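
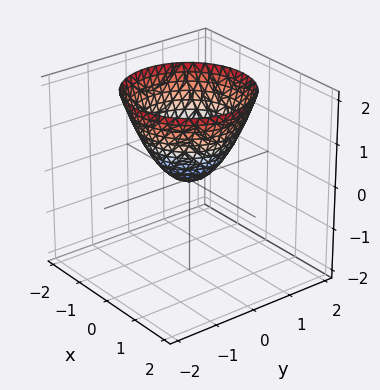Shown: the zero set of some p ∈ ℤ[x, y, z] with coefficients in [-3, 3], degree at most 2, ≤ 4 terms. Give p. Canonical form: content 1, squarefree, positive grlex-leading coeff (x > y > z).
(a) The degree is 2 — a paraboloid; a quadric.
(b) Symmetries: rotational symmetry about the z-axis ⇒ p depends on x, y only through x² + y².
(c) Checking where it meets the axes: it meets the x-axis at x = 0 (among the integer gridlines); it crosses the y-axis at the gridline y = 0.
(d) Matching integer coefficients to the picture gives p.

x^2 + y^2 - z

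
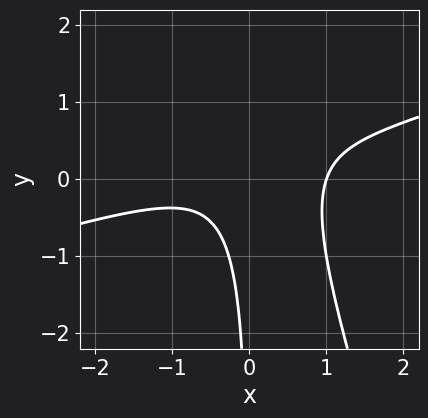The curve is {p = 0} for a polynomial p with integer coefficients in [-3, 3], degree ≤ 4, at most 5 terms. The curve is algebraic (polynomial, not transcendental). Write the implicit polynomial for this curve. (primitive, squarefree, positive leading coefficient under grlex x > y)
x^3 - 3*x^2*y - x*y^2 + 2*x*y - 1

First, deg p = 3.
Next, checking where it meets the axes: the curve avoids every integer y-axis point in the box; it crosses the x-axis at the gridline x = 1.
Finally, the integer polynomial consistent with all of this is the stated p.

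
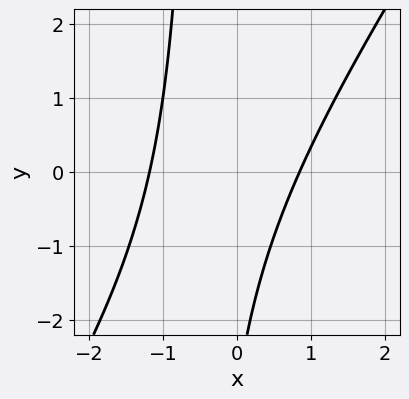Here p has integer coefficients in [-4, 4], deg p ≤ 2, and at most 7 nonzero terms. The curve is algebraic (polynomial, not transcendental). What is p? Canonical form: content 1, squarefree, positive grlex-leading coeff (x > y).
deg p = 2. The shape is more complex than any degree-1 curve.
From the axis intercepts and sections: it misses every integer gridline on the y-axis.
Assembling these constraints gives the stated polynomial.

3*x^2 - 2*x*y + x - y - 3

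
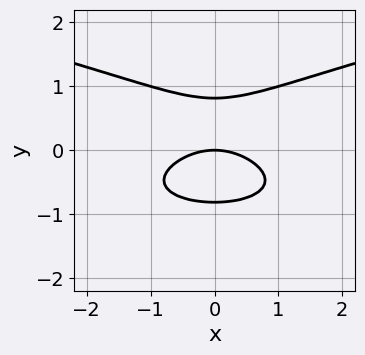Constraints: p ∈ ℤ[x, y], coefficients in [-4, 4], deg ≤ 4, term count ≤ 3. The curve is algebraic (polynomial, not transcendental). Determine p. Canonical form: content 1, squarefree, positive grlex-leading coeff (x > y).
3*y^3 - x^2 - 2*y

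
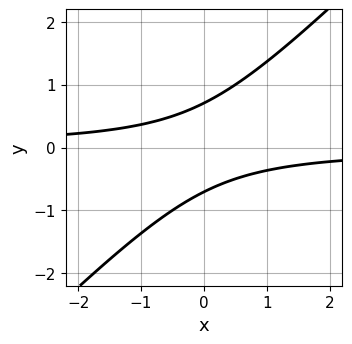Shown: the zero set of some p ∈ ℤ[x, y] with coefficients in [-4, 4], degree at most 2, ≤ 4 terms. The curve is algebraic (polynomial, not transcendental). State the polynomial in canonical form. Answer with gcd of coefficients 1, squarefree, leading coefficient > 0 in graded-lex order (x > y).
2*x*y - 2*y^2 + 1

First, the degree is 2 — a generic line meets the curve in up to 2 points.
Then, from the axis intercepts and sections: it misses every integer gridline on the x-axis.
Finally, these observations pin down the coefficients.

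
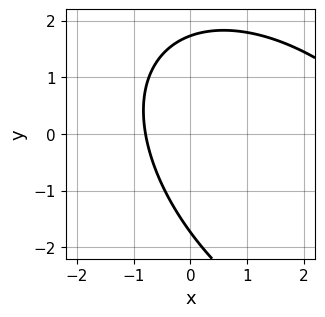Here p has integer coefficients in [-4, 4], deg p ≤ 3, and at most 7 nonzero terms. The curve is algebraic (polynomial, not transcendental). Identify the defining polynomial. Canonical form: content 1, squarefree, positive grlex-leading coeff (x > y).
(a) Degree: the shape is more complex than any degree-1 curve, so deg p = 2.
(b) Putting this together gives p.

x^2 + x*y + y^2 - 3*x - 3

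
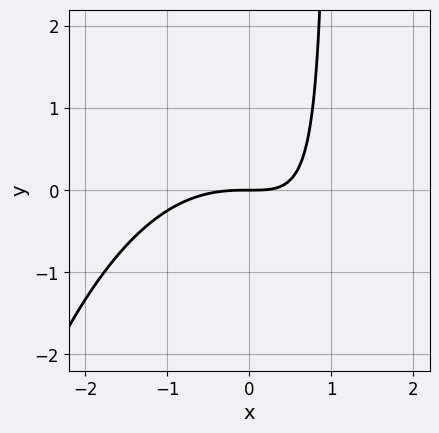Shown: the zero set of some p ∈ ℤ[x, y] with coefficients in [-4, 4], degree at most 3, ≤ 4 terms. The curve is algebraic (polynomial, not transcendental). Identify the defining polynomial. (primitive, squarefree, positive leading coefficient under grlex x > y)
deg p = 3. A generic line meets the curve in up to 3 points.
From the visible intercepts: one y-axis crossing is at y = 0; it crosses the x-axis at the gridline x = 0.
These observations pin down the coefficients.

x^3 + 2*x*y - 2*y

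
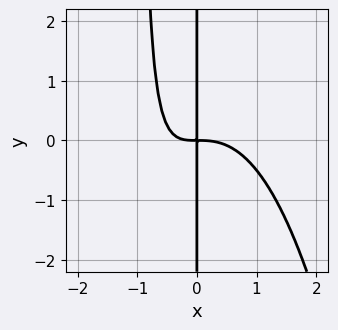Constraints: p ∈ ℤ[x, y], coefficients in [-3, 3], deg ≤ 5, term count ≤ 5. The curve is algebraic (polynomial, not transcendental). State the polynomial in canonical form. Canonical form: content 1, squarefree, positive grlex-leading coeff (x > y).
1. Degree: a generic line meets the curve in up to 4 points, so deg p = 4.
2. From the visible intercepts: the visible y-axis segment lies entirely on the curve.
3. Solving for integer coefficients yields p as stated.

x^4 + x^2*y + x*y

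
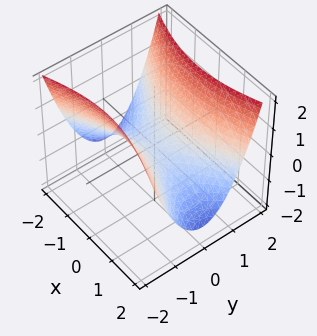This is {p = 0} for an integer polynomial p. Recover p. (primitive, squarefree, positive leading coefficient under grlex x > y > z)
1. deg p = 2. A saddle surface; a quadric.
2. Symmetries: mirror symmetry x ↦ −x ⇒ only even powers of x; mirror symmetry y ↦ −y ⇒ only even powers of y.
3. Against the integer gridlines: one y-axis crossing is at y = 0; one z-axis crossing is at z = 0; it crosses the x-axis at the gridline x = 0.
4. Solving for integer coefficients yields p as stated.

x^2 - 3*y^2 + 3*z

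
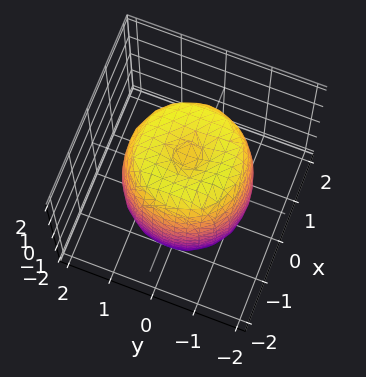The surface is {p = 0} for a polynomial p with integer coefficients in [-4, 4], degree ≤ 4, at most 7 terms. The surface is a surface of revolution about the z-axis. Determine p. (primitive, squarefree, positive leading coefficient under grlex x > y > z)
2*x^4 + 4*x^2*y^2 + 2*y^4 - 3*x^2 - 3*y^2 + z^2 - 2

First, deg p = 4.
Next, symmetry: every cross-section ⟂ z is a circle, so x, y appear only via x² + y².
Then, from the axis intercepts and sections: a circular section at z = 1 has radius between 1 and 2.
Finally, fitting integer coefficients to these (and the overall shape) gives p.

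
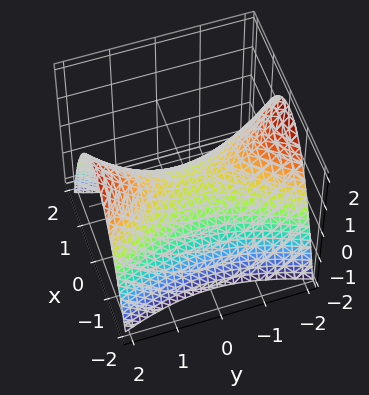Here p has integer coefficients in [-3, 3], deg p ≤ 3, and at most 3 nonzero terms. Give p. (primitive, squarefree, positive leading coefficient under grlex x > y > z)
3*x^2 - y^2 + 3*z

Degree: a hyperbolic paraboloid; a quadric, so deg p = 2.
Symmetries: the y ↦ −y reflection is a symmetry, so y appears only in even powers; mirror symmetry x ↦ −x ⇒ only even powers of x.
From the visible intercepts: it crosses the x-axis at the gridline x = 0; it meets the z-axis at z = 0 (among the integer gridlines); it meets the y-axis at y = 0 (among the integer gridlines).
Together with the visible shape, these determine p as stated.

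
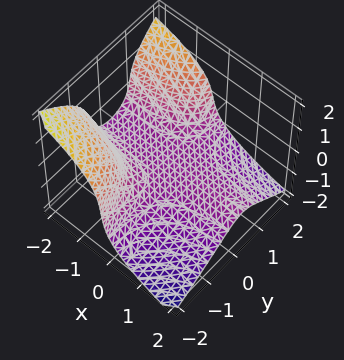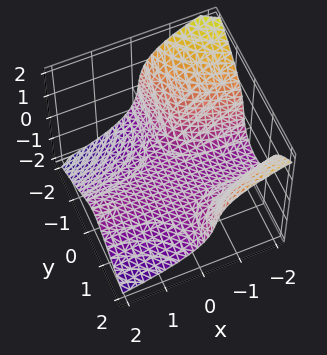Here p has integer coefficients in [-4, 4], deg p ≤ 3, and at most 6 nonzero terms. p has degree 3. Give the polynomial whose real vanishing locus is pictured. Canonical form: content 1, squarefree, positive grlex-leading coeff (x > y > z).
3*x*y^2 + 3*z^3 - 2*x*y + 2*z + 3

Degree: the shape is more complex than any degree-2 surface, so deg p = 3.
Observable constraints: the surface avoids every integer x-axis point in the box; the surface avoids every integer y-axis point in the box.
Fitting integer coefficients to these (and the overall shape) gives p.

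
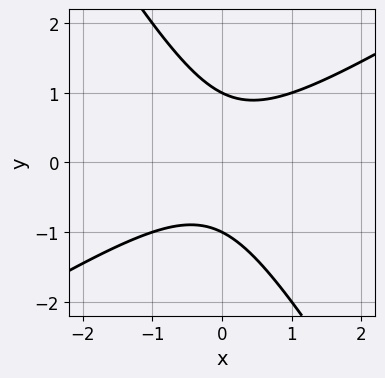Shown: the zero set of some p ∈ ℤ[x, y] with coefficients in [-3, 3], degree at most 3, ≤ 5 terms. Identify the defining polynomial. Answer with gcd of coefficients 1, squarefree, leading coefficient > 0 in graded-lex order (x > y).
First, deg p = 2. No degree-1 curve has this shape.
Then, reading off the gridlines: among the integer gridlines, it crosses the y-axis at y ∈ {-1, 1}; the curve avoids every integer x-axis point in the box.
Finally, these observations pin down the coefficients.

x^2 - x*y - y^2 + 1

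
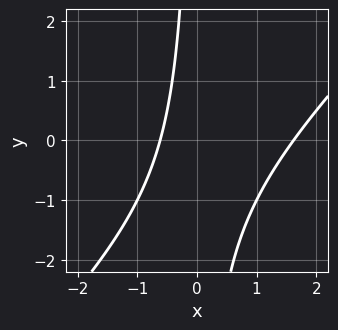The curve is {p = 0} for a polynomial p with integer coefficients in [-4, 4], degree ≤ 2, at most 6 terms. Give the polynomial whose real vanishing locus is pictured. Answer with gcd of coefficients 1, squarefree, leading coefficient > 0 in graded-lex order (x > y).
First, deg p = 2. A generic line meets the curve in up to 2 points.
Next, observable constraints: no y-intercept at any integer in the box.
Finally, the integer polynomial consistent with all of this is the stated p.

x^2 - x*y - x - 1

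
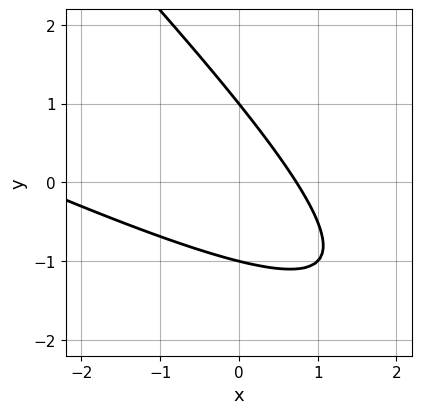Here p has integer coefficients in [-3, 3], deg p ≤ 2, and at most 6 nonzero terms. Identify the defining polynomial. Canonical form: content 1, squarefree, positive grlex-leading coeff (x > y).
(a) The degree is 2 — a generic line meets the curve in up to 2 points.
(b) Observable constraints: the y-axis gridline crossings are at y ∈ {-1, 1}.
(c) Solving for integer coefficients yields p as stated.

x^2 + 3*x*y + 2*y^2 + 2*x - 2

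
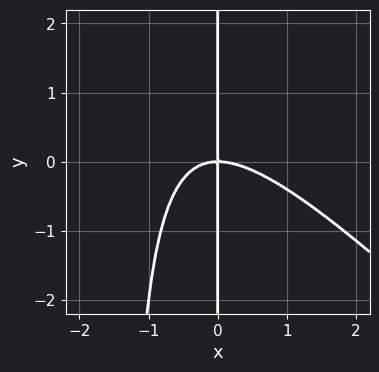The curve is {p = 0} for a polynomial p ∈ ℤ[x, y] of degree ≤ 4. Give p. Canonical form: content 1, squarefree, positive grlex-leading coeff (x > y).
2*x^3 + 2*x^2*y + 3*x*y

First, degree: a generic line meets the curve in up to 3 points, so deg p = 3.
Then, from the axis intercepts and sections: every point of the y-axis in the box is on the curve; one x-axis crossing is at x = 0.
Finally, the integer polynomial consistent with all of this is the stated p.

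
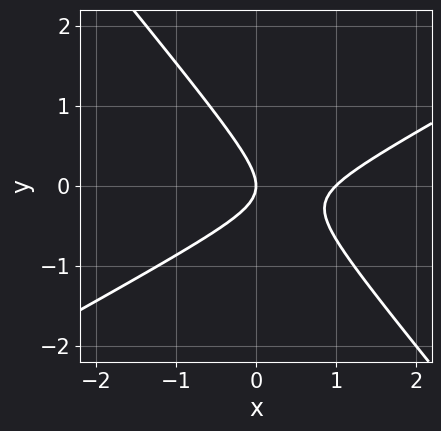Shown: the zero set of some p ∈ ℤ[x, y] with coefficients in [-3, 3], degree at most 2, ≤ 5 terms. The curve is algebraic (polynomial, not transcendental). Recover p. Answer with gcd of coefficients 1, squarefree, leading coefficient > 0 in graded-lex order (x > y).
2*x^2 - 2*x*y - 3*y^2 - 2*x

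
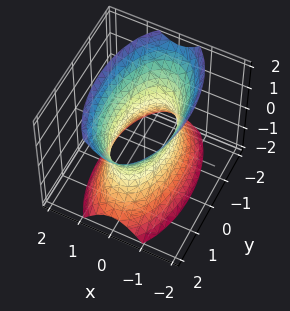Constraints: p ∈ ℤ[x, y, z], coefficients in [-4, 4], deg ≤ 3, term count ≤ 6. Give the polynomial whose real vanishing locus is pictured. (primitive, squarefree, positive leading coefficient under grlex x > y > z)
1. The degree is 2 — one connected sheet with a waist; a quadric.
2. Symmetries: it's symmetric under x → −x, forcing even powers of x; the z ↦ −z reflection is a symmetry, so z appears only in even powers; mirror symmetry y ↦ −y ⇒ only even powers of y.
3. Checking where it meets the axes: no z-intercept at any integer in the box.
4. Putting this together gives p.

3*x^2 + y^2 - z^2 - 2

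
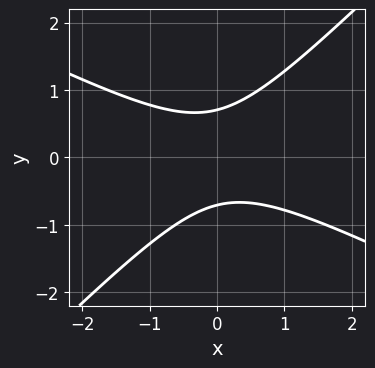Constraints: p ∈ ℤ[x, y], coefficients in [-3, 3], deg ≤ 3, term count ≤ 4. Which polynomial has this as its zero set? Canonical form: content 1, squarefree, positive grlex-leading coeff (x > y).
x^2 + x*y - 2*y^2 + 1

deg p = 2. No degree-1 curve has this shape.
From the visible intercepts: the curve avoids every integer x-axis point in the box.
Assembling these constraints gives the stated polynomial.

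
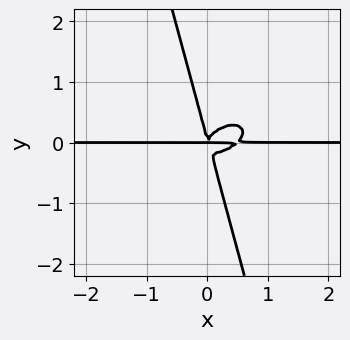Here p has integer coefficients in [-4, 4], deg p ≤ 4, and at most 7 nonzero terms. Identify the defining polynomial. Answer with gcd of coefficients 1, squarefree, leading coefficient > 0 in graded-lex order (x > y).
2*x^3*y - 2*x^2*y^2 + 3*x*y^3 + y^4 - x^2*y

deg p = 4. The shape is more complex than any degree-3 curve.
Against the integer gridlines: the visible x-axis segment lies entirely on the curve.
Matching integer coefficients to the picture gives p.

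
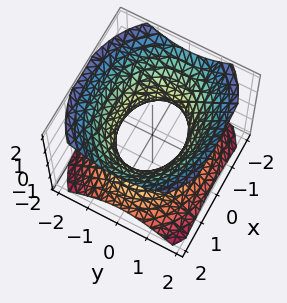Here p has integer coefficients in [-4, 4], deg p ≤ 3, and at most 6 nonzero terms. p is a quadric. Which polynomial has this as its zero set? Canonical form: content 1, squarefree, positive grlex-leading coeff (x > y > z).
2*x^2 + 3*y^2 - 3*z^2 - 3

(a) deg p = 2. An hourglass — one-sheet hyperboloid; a quadric.
(b) Symmetries: it's symmetric under z → −z, forcing even powers of z; it's symmetric under y → −y, forcing even powers of y; it's symmetric under x → −x, forcing even powers of x.
(c) Reading off the gridlines: no z-intercept at any integer in the box; the y-axis gridline crossings are at y ∈ {-1, 1}.
(d) Putting this together gives p.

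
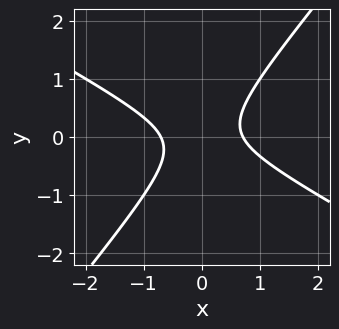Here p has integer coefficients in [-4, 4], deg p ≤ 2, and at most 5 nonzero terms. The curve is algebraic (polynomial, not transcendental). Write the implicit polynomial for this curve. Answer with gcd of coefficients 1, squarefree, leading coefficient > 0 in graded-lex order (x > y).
1. deg p = 2. A generic line meets the curve in up to 2 points.
2. From the axis intercepts and sections: it misses every integer gridline on the y-axis.
3. Assembling these constraints gives the stated polynomial.

2*x^2 + 2*x*y - 3*y^2 - 1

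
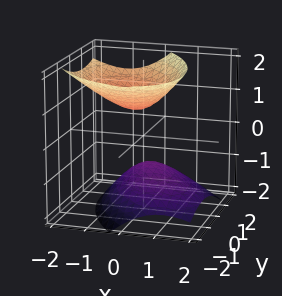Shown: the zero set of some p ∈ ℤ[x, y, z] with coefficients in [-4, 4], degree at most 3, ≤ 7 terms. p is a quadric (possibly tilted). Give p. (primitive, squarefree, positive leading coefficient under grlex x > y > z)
3*x^2 + 2*x*y + 2*x*z + 2*y^2 - 3*z^2 + 2

1. I count 2 distinct pieces. They look like related sheets of one shape, so recover p as a whole.
2. Degree: a generic line meets the surface in up to 2 points, so deg p = 2.
3. From the visible intercepts: the surface avoids every integer y-axis point in the box; it misses every integer gridline on the x-axis.
4. Assembling these constraints gives the stated polynomial.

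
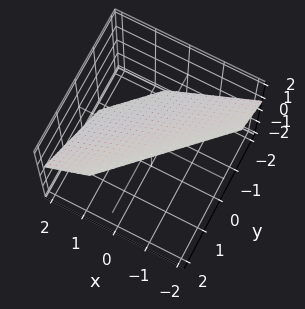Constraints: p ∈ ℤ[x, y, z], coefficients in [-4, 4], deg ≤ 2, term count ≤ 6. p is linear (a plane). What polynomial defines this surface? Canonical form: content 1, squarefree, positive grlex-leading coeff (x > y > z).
3*x - 3*y + 3*z - 2

(a) Degree: every cross-section is a straight line — this is a plane, so deg p = 1.
(b) Matching integer coefficients to the picture gives p.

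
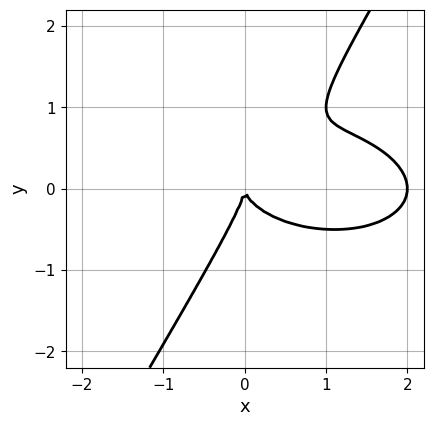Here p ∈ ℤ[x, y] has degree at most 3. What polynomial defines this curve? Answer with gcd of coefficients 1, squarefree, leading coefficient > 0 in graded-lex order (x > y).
x^3 + 3*x*y^2 - 2*y^3 - 2*x^2

(a) The degree is 3 — a generic line meets the curve in up to 3 points.
(b) From the axis intercepts and sections: one y-axis crossing is at y = 0; the x-axis gridline crossings are at x ∈ {0, 2}.
(c) Fitting integer coefficients to these (and the overall shape) gives p.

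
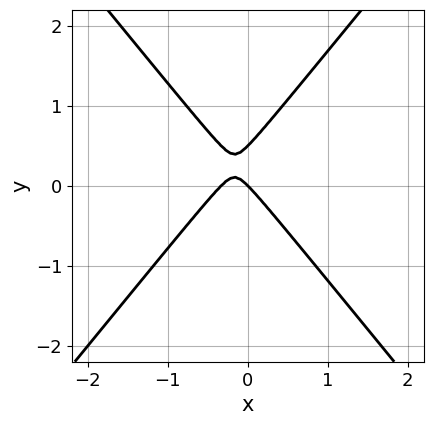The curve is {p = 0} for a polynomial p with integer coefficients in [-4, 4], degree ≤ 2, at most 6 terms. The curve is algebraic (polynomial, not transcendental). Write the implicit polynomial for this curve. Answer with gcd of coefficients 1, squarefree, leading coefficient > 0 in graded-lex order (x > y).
(a) deg p = 2.
(b) Checking where it meets the axes: one y-axis crossing is at y = 0; it crosses the x-axis at the gridline x = 0.
(c) Assembling these constraints gives the stated polynomial.

3*x^2 - 2*y^2 + x + y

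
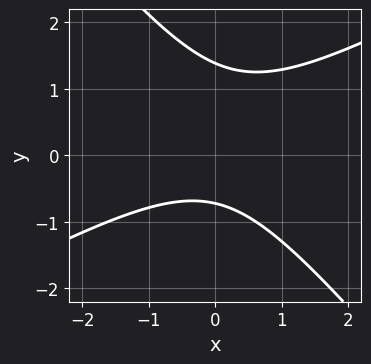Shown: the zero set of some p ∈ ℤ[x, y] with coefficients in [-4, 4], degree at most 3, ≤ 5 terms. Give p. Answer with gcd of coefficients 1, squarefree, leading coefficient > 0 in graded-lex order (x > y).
(a) Degree: no degree-1 curve has this shape, so deg p = 2.
(b) Observable constraints: it misses every integer gridline on the x-axis.
(c) Assembling these constraints gives the stated polynomial.

2*x^2 - 2*x*y - 3*y^2 + 2*y + 3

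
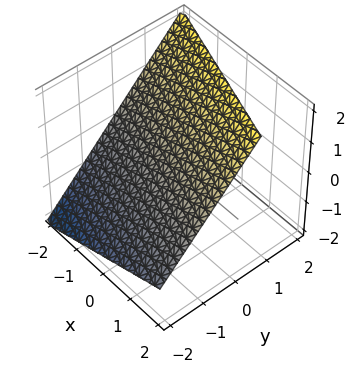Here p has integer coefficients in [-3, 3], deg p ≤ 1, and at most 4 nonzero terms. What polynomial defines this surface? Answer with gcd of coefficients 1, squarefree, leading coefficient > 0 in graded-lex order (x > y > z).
x + 3*y - 3*z + 2

1. Degree: every cross-section is a straight line — this is a plane, so deg p = 1.
2. Observable constraints: one x-axis crossing is at x = -2.
3. Solving for integer coefficients yields p as stated.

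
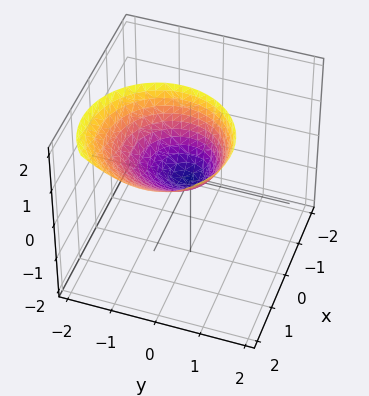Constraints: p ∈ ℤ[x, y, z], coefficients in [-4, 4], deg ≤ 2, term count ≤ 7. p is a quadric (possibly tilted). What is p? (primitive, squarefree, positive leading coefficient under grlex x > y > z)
3*x^2 - 3*x*z + 3*y^2 + y*z - 2*z

1. Degree: the shape is more complex than any degree-1 surface, so deg p = 2.
2. From the visible intercepts: it meets the y-axis at y = 0 (among the integer gridlines); one x-axis crossing is at x = 0.
3. Fitting integer coefficients to these (and the overall shape) gives p.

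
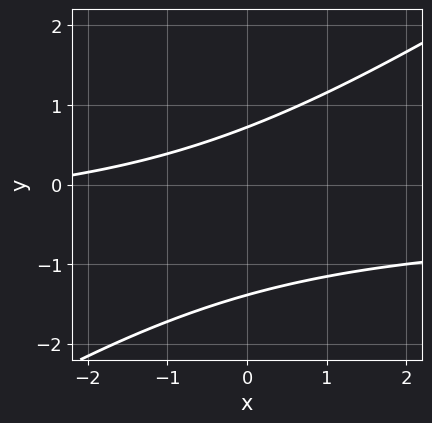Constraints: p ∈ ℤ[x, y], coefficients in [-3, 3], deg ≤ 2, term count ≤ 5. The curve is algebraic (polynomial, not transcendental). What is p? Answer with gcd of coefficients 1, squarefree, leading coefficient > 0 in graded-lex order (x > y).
deg p = 2. A generic line meets the curve in up to 2 points.
Checking where it meets the axes: the curve avoids every integer x-axis point in the box.
Solving for integer coefficients yields p as stated.

2*x*y - 3*y^2 + x - 2*y + 3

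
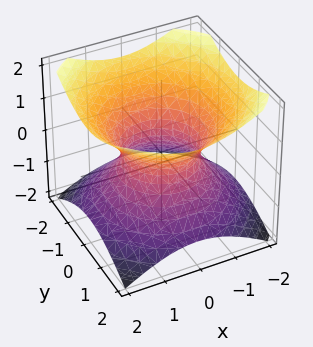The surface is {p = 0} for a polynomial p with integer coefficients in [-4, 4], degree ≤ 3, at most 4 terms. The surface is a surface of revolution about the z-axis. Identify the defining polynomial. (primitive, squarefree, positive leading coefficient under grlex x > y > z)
2*x^2 + 2*y^2 - 3*z^2 - 2

(a) Degree: a generic line meets the surface in up to 2 points, so deg p = 2.
(b) Symmetries: the z-axis is an axis of rotation, so x and y enter only as x² + y².
(c) From the visible intercepts: a circular section at z = -1 has radius between 1 and 2; the x-axis gridline crossings are at x ∈ {-1, 1}; the y-axis gridline crossings are at y ∈ {-1, 1}; it misses every integer gridline on the z-axis.
(d) Together with the visible shape, these determine p as stated.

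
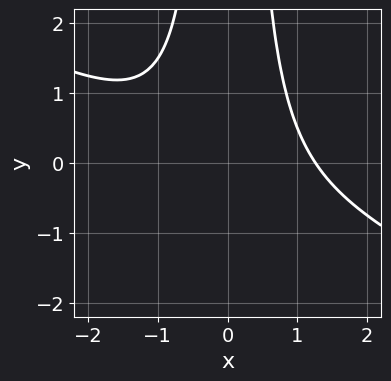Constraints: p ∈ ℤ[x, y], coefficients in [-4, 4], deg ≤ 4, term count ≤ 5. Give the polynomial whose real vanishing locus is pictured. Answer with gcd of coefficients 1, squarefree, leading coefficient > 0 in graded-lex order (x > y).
deg p = 3. The shape is more complex than any degree-2 curve.
Checking where it meets the axes: it misses every integer gridline on the y-axis.
Assembling these constraints gives the stated polynomial.

x^3 + 2*x^2*y - 2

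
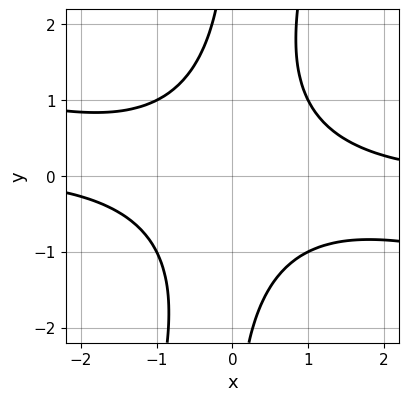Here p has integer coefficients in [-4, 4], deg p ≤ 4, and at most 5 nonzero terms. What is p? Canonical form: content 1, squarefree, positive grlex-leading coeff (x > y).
x^3*y + 3*x^2*y^2 - x*y^3 - 3

The degree is 4 — no degree-3 curve has this shape.
Checking where it meets the axes: the curve avoids every integer x-axis point in the box; the curve avoids every integer y-axis point in the box.
Together with the visible shape, these determine p as stated.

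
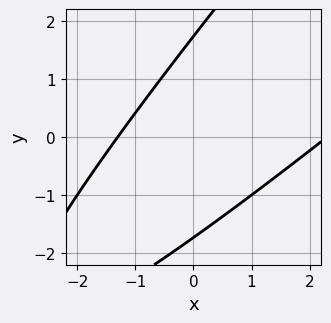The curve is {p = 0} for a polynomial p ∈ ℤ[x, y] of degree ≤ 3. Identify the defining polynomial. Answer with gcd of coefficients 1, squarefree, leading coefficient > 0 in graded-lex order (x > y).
The degree is 2 — a generic line meets the curve in up to 2 points.
The integer polynomial consistent with all of this is the stated p.

x^2 - 2*x*y + y^2 - x - 3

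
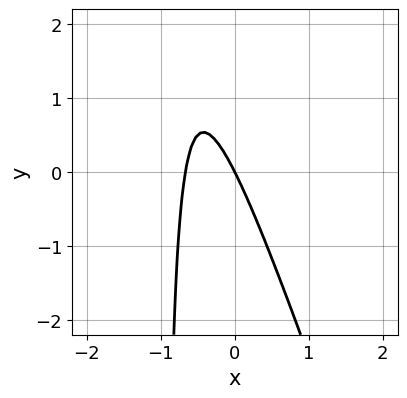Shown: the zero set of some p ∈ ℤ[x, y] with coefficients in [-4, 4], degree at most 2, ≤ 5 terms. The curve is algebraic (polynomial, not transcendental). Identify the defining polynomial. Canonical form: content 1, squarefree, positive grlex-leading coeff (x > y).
3*x^2 + x*y + 2*x + y

(a) deg p = 2. A generic line meets the curve in up to 2 points.
(b) Against the integer gridlines: one y-axis crossing is at y = 0; it meets the x-axis at x = 0 (among the integer gridlines).
(c) Together with the visible shape, these determine p as stated.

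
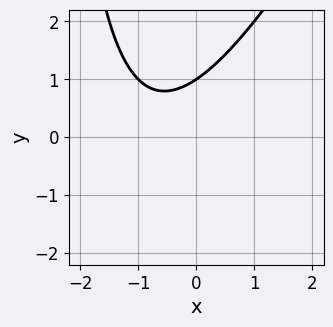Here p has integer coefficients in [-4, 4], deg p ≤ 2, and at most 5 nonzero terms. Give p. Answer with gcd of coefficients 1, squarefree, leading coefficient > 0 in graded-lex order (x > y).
2*x^2 - x*y + 3*x - 3*y + 3

deg p = 2. No degree-1 curve has this shape.
Against the integer gridlines: the curve avoids every integer x-axis point in the box; it meets the y-axis at y = 1 (among the integer gridlines).
Matching integer coefficients to the picture gives p.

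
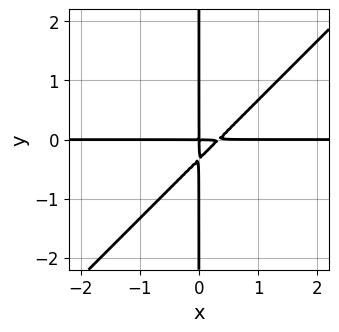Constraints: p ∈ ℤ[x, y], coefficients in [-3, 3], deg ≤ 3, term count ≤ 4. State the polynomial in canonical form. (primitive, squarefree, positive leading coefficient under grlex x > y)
3*x^2*y - 3*x*y^2 - x*y

First, degree: a generic line meets the curve in up to 3 points, so deg p = 3.
Next, against the integer gridlines: every point of the y-axis in the box is on the curve; the visible x-axis segment lies entirely on the curve.
Finally, assembling these constraints gives the stated polynomial.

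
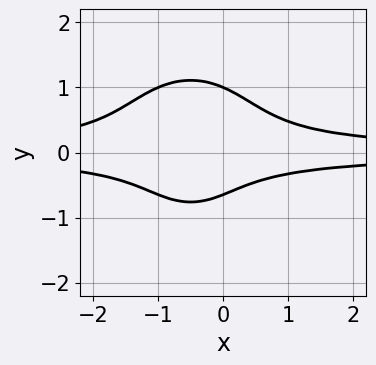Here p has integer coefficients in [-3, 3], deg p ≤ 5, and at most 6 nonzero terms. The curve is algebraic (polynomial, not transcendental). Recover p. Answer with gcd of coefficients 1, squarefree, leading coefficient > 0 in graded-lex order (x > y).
Degree: the shape is more complex than any degree-3 curve, so deg p = 4.
Against the integer gridlines: it crosses the y-axis at the gridline y = 1; the curve avoids every integer x-axis point in the box.
Together with the visible shape, these determine p as stated.

3*x^2*y^2 + 2*y^4 + 3*x*y^2 - y - 1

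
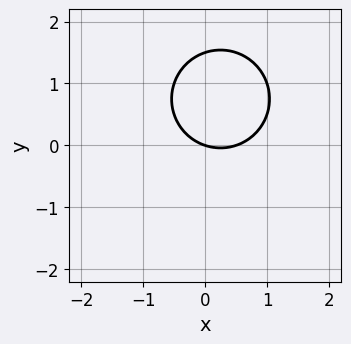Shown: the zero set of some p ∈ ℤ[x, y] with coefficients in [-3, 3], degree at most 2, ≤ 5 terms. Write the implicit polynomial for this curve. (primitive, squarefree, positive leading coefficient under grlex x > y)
(a) deg p = 2.
(b) Against the integer gridlines: one y-axis crossing is at y = 0; it crosses the x-axis at the gridline x = 0.
(c) Solving for integer coefficients yields p as stated.

2*x^2 + 2*y^2 - x - 3*y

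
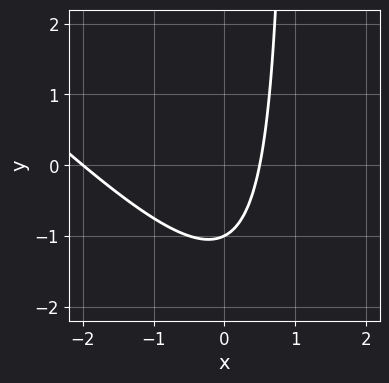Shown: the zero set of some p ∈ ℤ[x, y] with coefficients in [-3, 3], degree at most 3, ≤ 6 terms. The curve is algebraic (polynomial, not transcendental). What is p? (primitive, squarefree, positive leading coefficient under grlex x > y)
2*x^2 + 2*x*y + 3*x - 2*y - 2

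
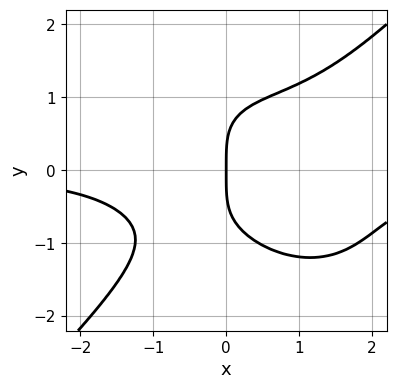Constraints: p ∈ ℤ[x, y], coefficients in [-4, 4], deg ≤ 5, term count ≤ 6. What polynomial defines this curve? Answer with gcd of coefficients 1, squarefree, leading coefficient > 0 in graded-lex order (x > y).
First, degree: the shape is more complex than any degree-3 curve, so deg p = 4.
Then, against the integer gridlines: it meets the y-axis at y = 0 (among the integer gridlines); it crosses the x-axis at the gridline x = 0.
Finally, putting this together gives p.

x^3*y - y^4 - x^2*y + 2*x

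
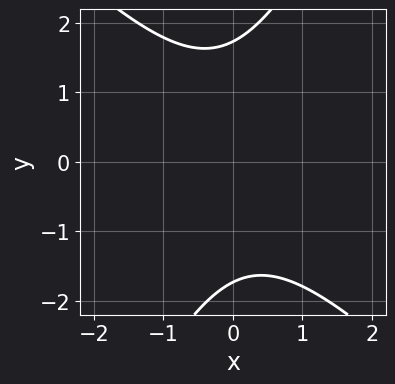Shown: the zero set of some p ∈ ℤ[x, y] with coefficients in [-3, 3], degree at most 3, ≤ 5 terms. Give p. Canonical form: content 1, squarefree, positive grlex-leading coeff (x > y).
2*x^2 + x*y - y^2 + 3

(a) deg p = 2.
(b) Reading off the gridlines: it misses every integer gridline on the x-axis.
(c) Together with the visible shape, these determine p as stated.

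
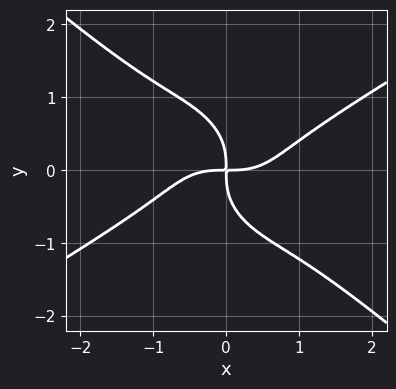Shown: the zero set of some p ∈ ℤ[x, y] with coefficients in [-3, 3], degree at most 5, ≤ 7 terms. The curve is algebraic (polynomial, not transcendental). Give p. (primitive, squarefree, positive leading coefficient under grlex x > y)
1. The degree is 4 — a generic line meets the curve in up to 4 points.
2. Against the integer gridlines: it crosses the y-axis at the gridline y = 0; it meets the x-axis at x = 0 (among the integer gridlines).
3. Solving for integer coefficients yields p as stated.

2*x^4 - 3*x^2*y^2 - 3*x*y^3 - 3*y^4 - 3*x*y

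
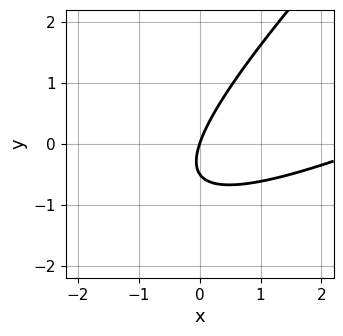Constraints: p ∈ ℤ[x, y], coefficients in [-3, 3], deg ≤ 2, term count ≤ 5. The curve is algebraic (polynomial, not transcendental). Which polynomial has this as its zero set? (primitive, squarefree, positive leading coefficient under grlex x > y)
(a) Degree: a generic line meets the curve in up to 2 points, so deg p = 2.
(b) Reading off the gridlines: it crosses the y-axis at the gridline y = 0; it meets the x-axis at x = 0 (among the integer gridlines).
(c) The integer polynomial consistent with all of this is the stated p.

x^2 - 3*x*y + 2*y^2 - 3*x + y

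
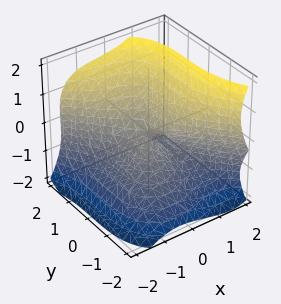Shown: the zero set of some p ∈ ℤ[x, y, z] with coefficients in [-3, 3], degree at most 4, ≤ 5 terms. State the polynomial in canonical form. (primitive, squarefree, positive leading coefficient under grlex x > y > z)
3*x^3 + 2*x^2*z + 2*y^3 - 3*z^3 + 3*x*z

First, degree: no degree-2 surface has this shape, so deg p = 3.
Then, observable constraints: it meets the x-axis at x = 0 (among the integer gridlines); it meets the y-axis at y = 0 (among the integer gridlines).
Finally, solving for integer coefficients yields p as stated.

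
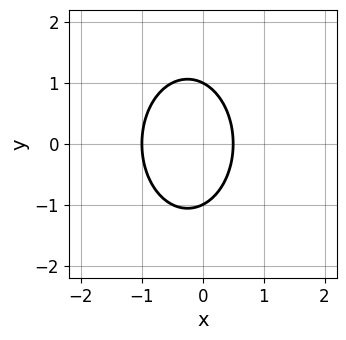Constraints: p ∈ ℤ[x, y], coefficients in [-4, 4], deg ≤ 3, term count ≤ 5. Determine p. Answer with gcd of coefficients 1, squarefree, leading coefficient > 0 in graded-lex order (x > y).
First, deg p = 2. No degree-1 curve has this shape.
Then, symmetries: it's symmetric under y → −y, forcing even powers of y.
Then, from the visible intercepts: one x-axis crossing is at x = -1; among the integer gridlines, it crosses the y-axis at y ∈ {-1, 1}.
Finally, the integer polynomial consistent with all of this is the stated p.

2*x^2 + y^2 + x - 1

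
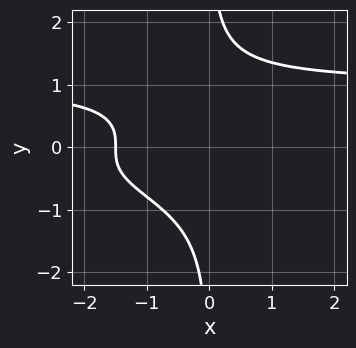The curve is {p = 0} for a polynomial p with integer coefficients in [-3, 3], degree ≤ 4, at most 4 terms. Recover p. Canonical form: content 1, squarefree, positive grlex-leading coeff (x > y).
(a) The degree is 4 — a generic line meets the curve in up to 4 points.
(b) From the axis intercepts and sections: the curve avoids every integer y-axis point in the box.
(c) Solving for integer coefficients yields p as stated.

2*x*y^3 - 2*x - 3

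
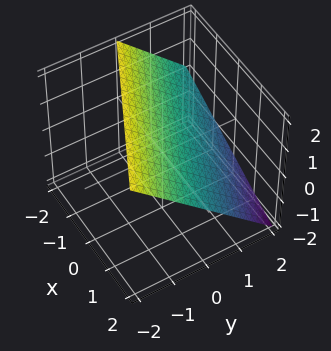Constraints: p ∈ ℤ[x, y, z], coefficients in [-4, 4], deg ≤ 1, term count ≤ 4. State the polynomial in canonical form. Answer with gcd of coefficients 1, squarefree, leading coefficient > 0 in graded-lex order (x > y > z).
(a) Degree: every cross-section is a straight line — this is a plane, so deg p = 1.
(b) Checking where it meets the axes: one y-axis crossing is at y = 1; one x-axis crossing is at x = 2.
(c) Solving for integer coefficients yields p as stated.

x + 2*y + 2*z - 2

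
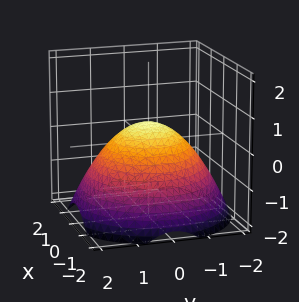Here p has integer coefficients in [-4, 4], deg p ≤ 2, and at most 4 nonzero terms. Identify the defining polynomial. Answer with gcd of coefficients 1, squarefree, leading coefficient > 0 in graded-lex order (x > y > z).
x^2 + y^2 + 2*z - 1

(a) The degree is 2 — the shape is more complex than any degree-1 surface.
(b) Symmetries: every cross-section ⟂ z is a circle, so x, y appear only via x² + y².
(c) From the visible intercepts: a circular section at z = 0 has radius exactly 1; among the integer gridlines, it crosses the x-axis at x ∈ {-1, 1}; among the integer gridlines, it crosses the y-axis at y ∈ {-1, 1}.
(d) Matching integer coefficients to the picture gives p.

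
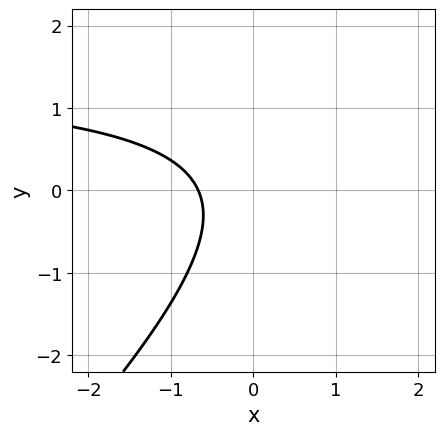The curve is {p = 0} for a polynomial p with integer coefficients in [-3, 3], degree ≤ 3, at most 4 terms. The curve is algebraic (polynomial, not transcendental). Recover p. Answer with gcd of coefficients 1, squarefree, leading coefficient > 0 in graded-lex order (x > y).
deg p = 2. A generic line meets the curve in up to 2 points.
Reading off the gridlines: no y-intercept at any integer in the box.
Assembling these constraints gives the stated polynomial.

2*x*y - 2*y^2 - 3*x - 2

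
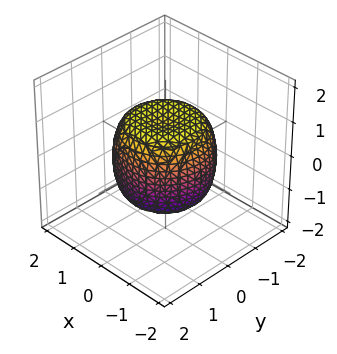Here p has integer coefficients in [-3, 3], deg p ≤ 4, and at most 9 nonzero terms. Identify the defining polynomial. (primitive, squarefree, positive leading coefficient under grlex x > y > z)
First, deg p = 4.
Next, by symmetry, the surface is invariant under rotation about z: p = q(x² + y², z).
Next, from the axis intercepts and sections: the z-axis gridline crossings are at z ∈ {-1, 1}; a circular section at z = 0 has radius between 1 and 2.
Finally, the integer polynomial consistent with all of this is the stated p.

x^4 + 2*x^2*y^2 + y^4 - x^2 - y^2 + z^2 - 1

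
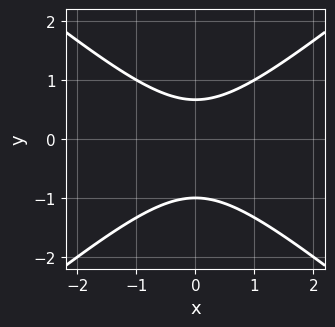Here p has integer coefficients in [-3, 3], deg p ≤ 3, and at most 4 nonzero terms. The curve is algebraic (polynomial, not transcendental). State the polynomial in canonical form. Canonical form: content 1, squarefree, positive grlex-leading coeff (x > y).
2*x^2 - 3*y^2 - y + 2

The degree is 2 — no degree-1 curve has this shape.
Symmetries: mirror symmetry x ↦ −x ⇒ only even powers of x.
Reading off the gridlines: the curve avoids every integer x-axis point in the box; one y-axis crossing is at y = -1.
Solving for integer coefficients yields p as stated.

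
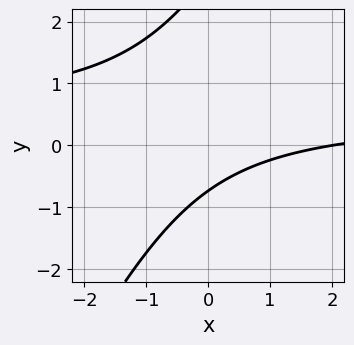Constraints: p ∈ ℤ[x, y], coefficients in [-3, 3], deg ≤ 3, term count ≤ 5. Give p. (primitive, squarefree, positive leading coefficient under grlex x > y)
1. Degree: the shape is more complex than any degree-1 curve, so deg p = 2.
2. From the visible intercepts: it crosses the x-axis at the gridline x = 2.
3. These observations pin down the coefficients.

2*x*y - y^2 - x + 2*y + 2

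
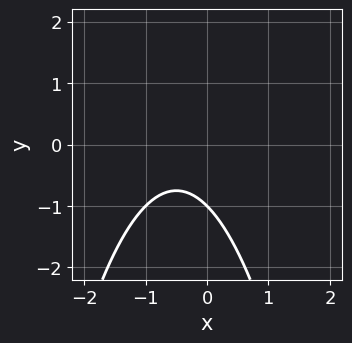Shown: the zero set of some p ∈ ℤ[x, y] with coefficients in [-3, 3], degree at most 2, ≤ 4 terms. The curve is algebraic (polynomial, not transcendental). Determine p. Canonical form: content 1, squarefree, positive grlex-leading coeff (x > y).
Degree: the shape is more complex than any degree-1 curve, so deg p = 2.
Observable constraints: the curve avoids every integer x-axis point in the box; it crosses the y-axis at the gridline y = -1.
Together with the visible shape, these determine p as stated.

x^2 + x + y + 1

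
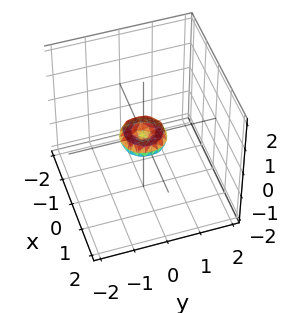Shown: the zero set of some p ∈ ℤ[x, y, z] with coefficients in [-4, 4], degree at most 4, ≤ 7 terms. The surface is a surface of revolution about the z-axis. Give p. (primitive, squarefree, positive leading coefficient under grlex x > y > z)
2*x^4 + 4*x^2*y^2 + 2*y^4 - x^2 - y^2 + 2*z^2

First, degree: no degree-3 surface has this shape, so deg p = 4.
Then, symmetries: rotational symmetry about the z-axis ⇒ p depends on x, y only through x² + y².
Then, against the integer gridlines: it crosses the z-axis at the gridline z = 0; it meets the y-axis at y = 0 (among the integer gridlines); it meets the x-axis at x = 0 (among the integer gridlines); a circular section at z = 0 has radius between 0 and 1.
Finally, matching integer coefficients to the picture gives p.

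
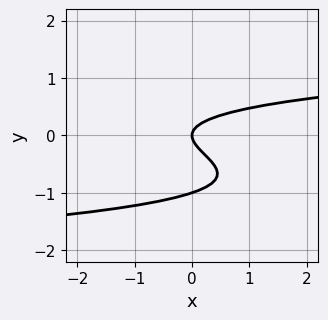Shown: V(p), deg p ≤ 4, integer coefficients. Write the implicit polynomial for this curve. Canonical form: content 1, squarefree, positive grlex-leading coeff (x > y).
First, the degree is 3 — the shape is more complex than any degree-2 curve.
Next, checking where it meets the axes: one x-axis crossing is at x = 0; among the integer gridlines, it crosses the y-axis at y ∈ {-1, 0}.
Finally, fitting integer coefficients to these (and the overall shape) gives p.

3*y^3 + 3*y^2 - x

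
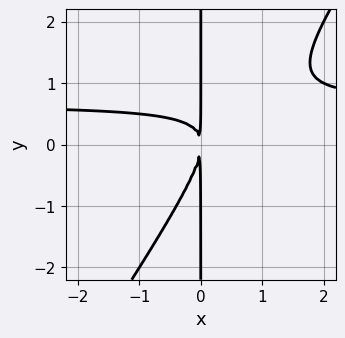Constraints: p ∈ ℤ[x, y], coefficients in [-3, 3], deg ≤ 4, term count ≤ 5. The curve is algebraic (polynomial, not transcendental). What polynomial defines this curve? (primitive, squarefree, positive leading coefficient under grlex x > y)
3*x^2*y - 2*x*y^2 - 2*x^2

Degree: the shape is more complex than any degree-2 curve, so deg p = 3.
Checking where it meets the axes: the visible y-axis segment lies entirely on the curve.
Assembling these constraints gives the stated polynomial.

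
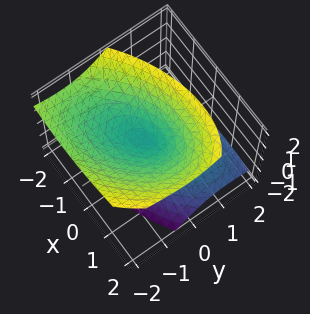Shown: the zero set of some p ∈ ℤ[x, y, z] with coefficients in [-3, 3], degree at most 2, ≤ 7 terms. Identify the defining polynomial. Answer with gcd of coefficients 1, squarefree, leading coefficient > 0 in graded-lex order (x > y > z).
2*x^2 - 2*x*y + 3*y^2 + 3*y*z - 3*z^2

First, I count 2 distinct pieces.
Next, deg p = 2.
Then, reading off the gridlines: it meets the y-axis at y = 0 (among the integer gridlines); it crosses the z-axis at the gridline z = 0; it meets the x-axis at x = 0 (among the integer gridlines).
Finally, together with the visible shape, these determine p as stated.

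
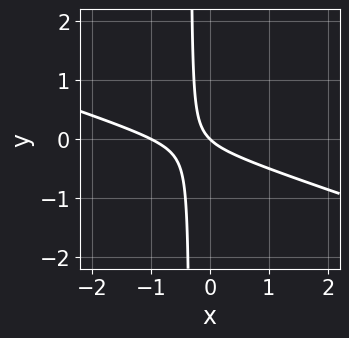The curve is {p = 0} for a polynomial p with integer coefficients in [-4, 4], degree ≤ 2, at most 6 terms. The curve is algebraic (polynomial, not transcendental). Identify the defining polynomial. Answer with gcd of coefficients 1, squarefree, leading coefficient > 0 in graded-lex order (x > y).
x^2 + 3*x*y + x + y

(a) deg p = 2.
(b) Reading off the gridlines: the x-axis gridline crossings are at x ∈ {-1, 0}; it crosses the y-axis at the gridline y = 0.
(c) The integer polynomial consistent with all of this is the stated p.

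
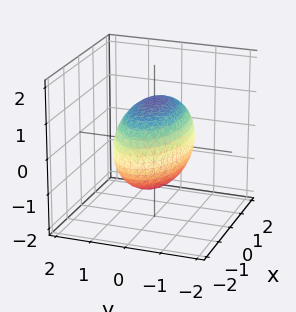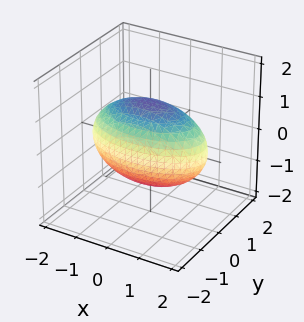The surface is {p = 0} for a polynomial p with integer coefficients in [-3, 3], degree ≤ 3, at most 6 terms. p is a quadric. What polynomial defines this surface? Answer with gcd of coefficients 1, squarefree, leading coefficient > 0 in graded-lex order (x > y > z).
First, the degree is 2 — a closed, bounded, convex surface; a quadric.
Next, symmetries: it's symmetric under x → −x, forcing even powers of x; it's symmetric under y → −y, forcing even powers of y; it's symmetric under z → −z, forcing even powers of z.
Then, against the integer gridlines: the y-axis gridline crossings are at y ∈ {-1, 1}.
Finally, the integer polynomial consistent with all of this is the stated p.

x^2 + 3*y^2 + 2*z^2 - 3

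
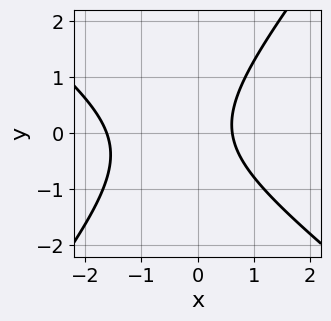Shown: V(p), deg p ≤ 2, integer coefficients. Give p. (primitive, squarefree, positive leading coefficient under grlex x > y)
2*x^2 + x*y - 2*y^2 + 2*x - 2

First, deg p = 2. A generic line meets the curve in up to 2 points.
Next, against the integer gridlines: no y-intercept at any integer in the box.
Finally, fitting integer coefficients to these (and the overall shape) gives p.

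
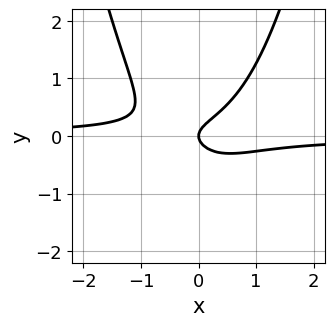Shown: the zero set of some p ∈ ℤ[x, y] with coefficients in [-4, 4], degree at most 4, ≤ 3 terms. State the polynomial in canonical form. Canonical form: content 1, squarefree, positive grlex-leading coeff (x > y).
3*x^2*y - 3*y^2 + x

1. The degree is 3 — no degree-2 curve has this shape.
2. Observable constraints: it meets the y-axis at y = 0 (among the integer gridlines); one x-axis crossing is at x = 0.
3. Solving for integer coefficients yields p as stated.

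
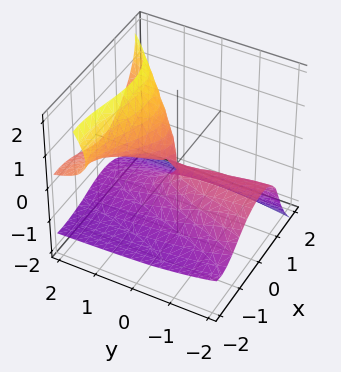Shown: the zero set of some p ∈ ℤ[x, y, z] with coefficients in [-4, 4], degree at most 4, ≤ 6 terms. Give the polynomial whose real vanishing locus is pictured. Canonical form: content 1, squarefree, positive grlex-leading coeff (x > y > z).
1. deg p = 3.
2. Against the integer gridlines: it crosses the z-axis at the gridline z = 0; every point of the y-axis in the box is on the surface.
3. The integer polynomial consistent with all of this is the stated p.

x^3 - 2*y*z^2 + 2*z^3 + 3*x^2 - 3*y*z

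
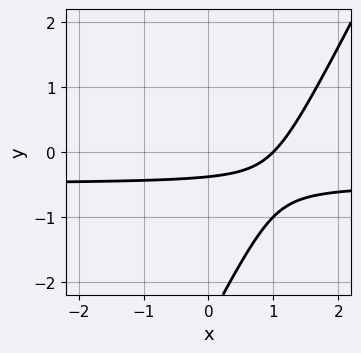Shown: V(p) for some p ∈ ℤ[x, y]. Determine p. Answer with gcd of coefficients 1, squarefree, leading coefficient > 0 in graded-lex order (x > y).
deg p = 2. A generic line meets the curve in up to 2 points.
From the visible intercepts: one x-axis crossing is at x = 1.
Matching integer coefficients to the picture gives p.

2*x*y - y^2 + x - 3*y - 1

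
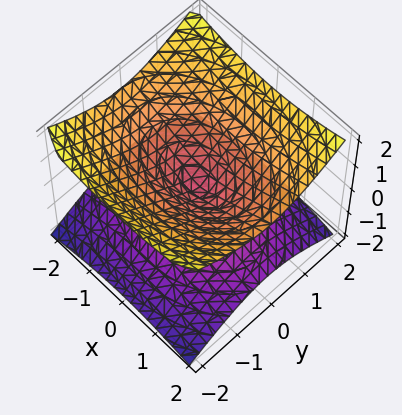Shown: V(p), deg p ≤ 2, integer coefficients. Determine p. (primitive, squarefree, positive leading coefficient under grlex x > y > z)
x^2 + 2*y^2 - 3*z^2

1. deg p = 2. Two nappes meeting at a single point; a quadric.
2. Symmetries: mirror symmetry z ↦ −z ⇒ only even powers of z; mirror symmetry y ↦ −y ⇒ only even powers of y; mirror symmetry x ↦ −x ⇒ only even powers of x.
3. Against the integer gridlines: one y-axis crossing is at y = 0; one x-axis crossing is at x = 0.
4. Solving for integer coefficients yields p as stated.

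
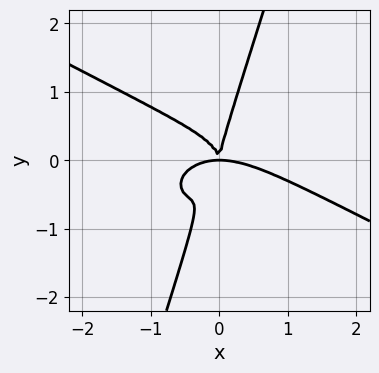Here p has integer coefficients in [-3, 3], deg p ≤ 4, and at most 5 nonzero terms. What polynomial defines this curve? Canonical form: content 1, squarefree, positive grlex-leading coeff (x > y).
1. deg p = 4.
2. Checking where it meets the axes: it meets the y-axis at y = 0 (among the integer gridlines); it crosses the x-axis at the gridline x = 0.
3. Matching integer coefficients to the picture gives p.

x^4 + x^3*y + 3*x*y^3 - y^4 + 2*x^2*y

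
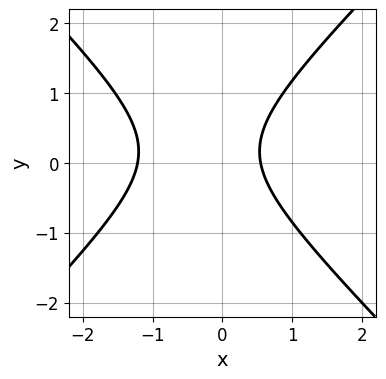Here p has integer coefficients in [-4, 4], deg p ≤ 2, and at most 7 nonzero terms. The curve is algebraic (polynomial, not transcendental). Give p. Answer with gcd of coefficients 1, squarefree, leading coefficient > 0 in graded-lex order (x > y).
1. Degree: no degree-1 curve has this shape, so deg p = 2.
2. From the visible intercepts: it misses every integer gridline on the y-axis.
3. Putting this together gives p.

3*x^2 - 3*y^2 + 2*x + y - 2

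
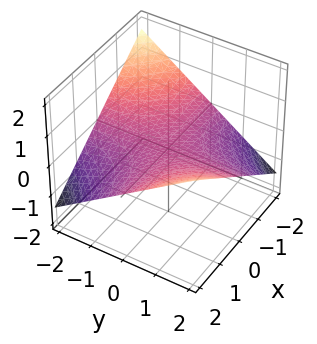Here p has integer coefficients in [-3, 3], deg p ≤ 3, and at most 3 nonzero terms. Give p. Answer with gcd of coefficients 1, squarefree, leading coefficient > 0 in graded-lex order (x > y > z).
x*y - 3*z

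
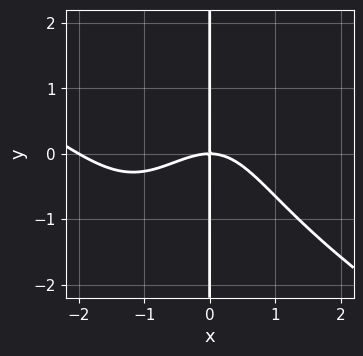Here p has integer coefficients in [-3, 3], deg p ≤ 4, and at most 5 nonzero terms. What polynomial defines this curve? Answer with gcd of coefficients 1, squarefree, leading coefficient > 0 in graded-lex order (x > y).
x^4 + x^3*y - x^2*y^2 + 2*x^3 + 3*x*y

The degree is 4 — no degree-3 curve has this shape.
Checking where it meets the axes: the x-axis gridline crossings are at x ∈ {-2, 0}; every point of the y-axis in the box is on the curve.
Assembling these constraints gives the stated polynomial.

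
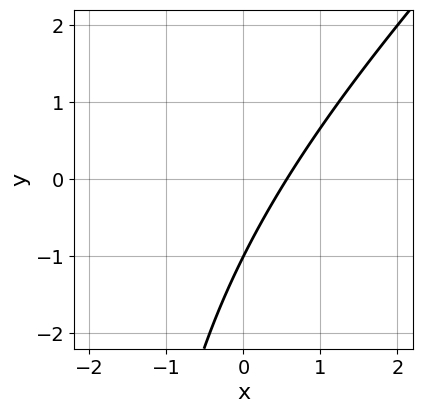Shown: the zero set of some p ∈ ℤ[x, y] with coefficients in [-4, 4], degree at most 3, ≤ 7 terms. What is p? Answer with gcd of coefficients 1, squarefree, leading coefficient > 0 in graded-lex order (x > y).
x^2 - x*y + 3*x - 2*y - 2

1. The degree is 2 — no degree-1 curve has this shape.
2. Observable constraints: it meets the y-axis at y = -1 (among the integer gridlines).
3. Matching integer coefficients to the picture gives p.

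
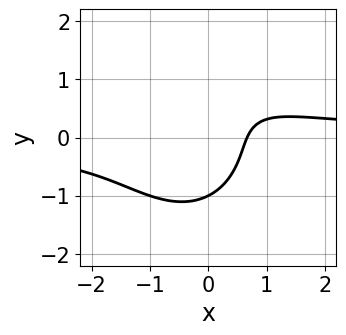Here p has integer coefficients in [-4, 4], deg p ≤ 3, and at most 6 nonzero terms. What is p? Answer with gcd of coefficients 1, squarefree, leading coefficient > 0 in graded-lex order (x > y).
First, degree: a generic line meets the curve in up to 3 points, so deg p = 3.
Next, observable constraints: one y-axis crossing is at y = -1.
Finally, assembling these constraints gives the stated polynomial.

3*x^2*y + 2*y^3 - 3*x + 2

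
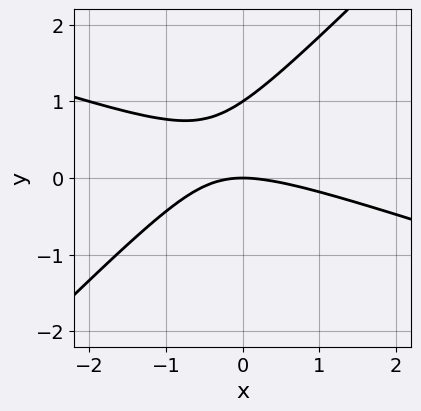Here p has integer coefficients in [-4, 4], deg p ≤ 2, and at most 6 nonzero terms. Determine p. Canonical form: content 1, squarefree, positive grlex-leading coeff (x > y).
x^2 + 2*x*y - 3*y^2 + 3*y

First, the degree is 2 — no degree-1 curve has this shape.
Then, from the axis intercepts and sections: one x-axis crossing is at x = 0; the y-axis gridline crossings are at y ∈ {0, 1}.
Finally, solving for integer coefficients yields p as stated.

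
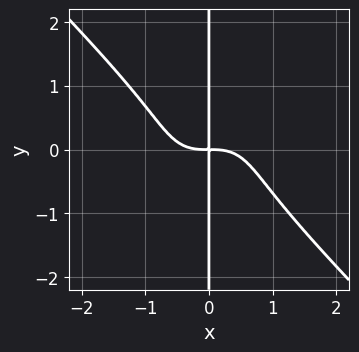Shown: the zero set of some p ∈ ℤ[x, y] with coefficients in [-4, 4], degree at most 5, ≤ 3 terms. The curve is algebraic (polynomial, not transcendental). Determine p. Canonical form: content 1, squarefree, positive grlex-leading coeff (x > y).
First, the degree is 4 — no degree-3 curve has this shape.
Next, reading off the gridlines: the visible y-axis segment lies entirely on the curve.
Finally, assembling these constraints gives the stated polynomial.

x^4 + x*y^3 + x*y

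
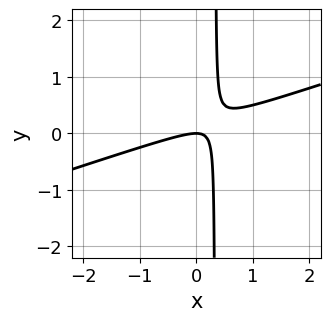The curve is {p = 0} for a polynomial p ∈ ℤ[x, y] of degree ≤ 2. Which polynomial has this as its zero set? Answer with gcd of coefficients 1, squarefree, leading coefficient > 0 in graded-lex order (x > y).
(a) deg p = 2.
(b) Against the integer gridlines: it meets the y-axis at y = 0 (among the integer gridlines); it crosses the x-axis at the gridline x = 0.
(c) Matching integer coefficients to the picture gives p.

x^2 - 3*x*y + y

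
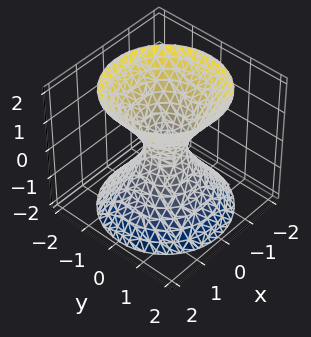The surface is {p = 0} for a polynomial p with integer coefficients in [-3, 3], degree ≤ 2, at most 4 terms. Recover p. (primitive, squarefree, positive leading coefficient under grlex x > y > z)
First, deg p = 2.
Next, symmetries: every cross-section ⟂ z is a circle, so x, y appear only via x² + y².
Next, against the integer gridlines: it misses every integer gridline on the z-axis; a circular section at z = 1 has radius exactly 1.
Finally, solving for integer coefficients yields p as stated.

3*x^2 + 3*y^2 - 2*z^2 - 1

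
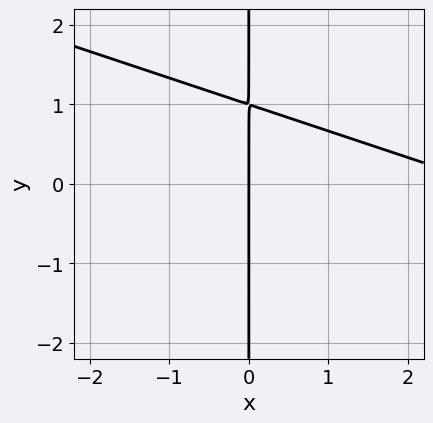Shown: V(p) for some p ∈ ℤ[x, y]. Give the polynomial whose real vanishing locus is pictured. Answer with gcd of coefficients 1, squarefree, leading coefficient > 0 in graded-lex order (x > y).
First, deg p = 2. A generic line meets the curve in up to 2 points.
Next, reading off the gridlines: it crosses the x-axis at the gridline x = 0; every point of the y-axis in the box is on the curve.
Finally, the integer polynomial consistent with all of this is the stated p.

x^2 + 3*x*y - 3*x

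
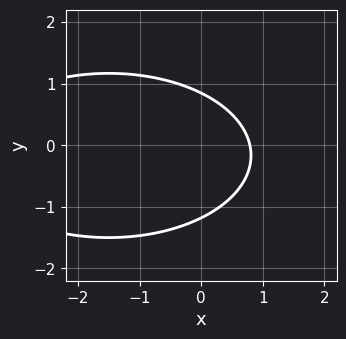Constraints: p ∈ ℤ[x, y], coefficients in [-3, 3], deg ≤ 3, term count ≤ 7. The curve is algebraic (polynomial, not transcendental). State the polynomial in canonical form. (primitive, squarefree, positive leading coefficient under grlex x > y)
x^2 + 3*y^2 + 3*x + y - 3

1. The degree is 2 — the shape is more complex than any degree-1 curve.
2. The integer polynomial consistent with all of this is the stated p.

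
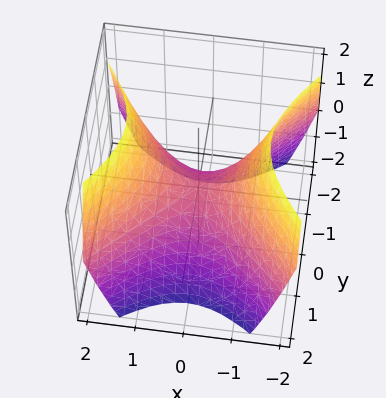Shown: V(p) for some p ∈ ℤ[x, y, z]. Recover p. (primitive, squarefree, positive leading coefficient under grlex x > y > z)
x^2 - y^2 - z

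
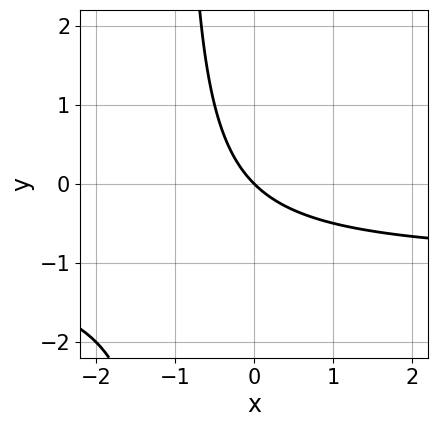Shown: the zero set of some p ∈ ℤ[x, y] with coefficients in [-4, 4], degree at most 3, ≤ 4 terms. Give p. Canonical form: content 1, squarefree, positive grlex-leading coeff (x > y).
x*y + x + y

(a) The degree is 2 — a generic line meets the curve in up to 2 points.
(b) Reading off the gridlines: one y-axis crossing is at y = 0; it meets the x-axis at x = 0 (among the integer gridlines).
(c) Together with the visible shape, these determine p as stated.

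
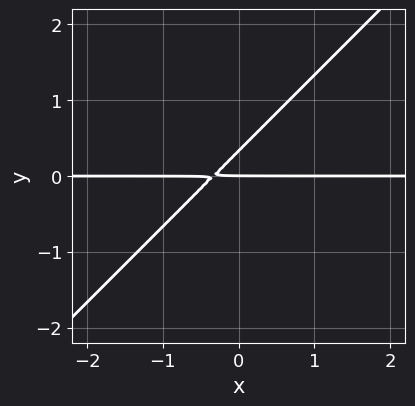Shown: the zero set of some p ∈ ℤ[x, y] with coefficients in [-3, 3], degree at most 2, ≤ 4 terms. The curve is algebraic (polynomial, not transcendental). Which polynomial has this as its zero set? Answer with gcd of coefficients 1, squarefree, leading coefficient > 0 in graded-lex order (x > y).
3*x*y - 3*y^2 + y

deg p = 2. No degree-1 curve has this shape.
Reading off the gridlines: every point of the x-axis in the box is on the curve; it meets the y-axis at y = 0 (among the integer gridlines).
These observations pin down the coefficients.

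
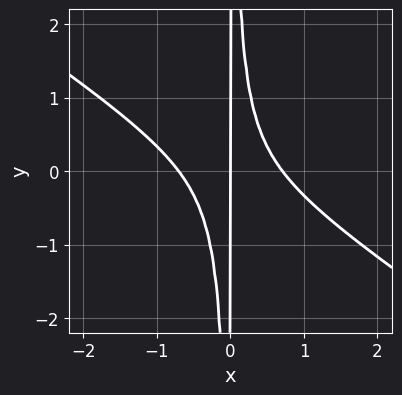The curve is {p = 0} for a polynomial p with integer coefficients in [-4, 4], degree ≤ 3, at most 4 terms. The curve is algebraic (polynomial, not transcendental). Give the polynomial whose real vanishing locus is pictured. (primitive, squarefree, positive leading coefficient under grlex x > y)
2*x^3 + 3*x^2*y - x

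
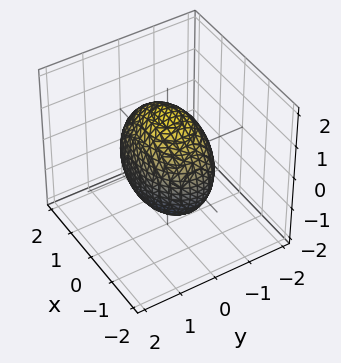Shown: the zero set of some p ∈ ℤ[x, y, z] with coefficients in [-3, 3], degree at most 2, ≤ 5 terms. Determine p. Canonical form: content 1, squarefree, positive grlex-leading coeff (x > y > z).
x^2 + 2*y^2 + z^2 - 2

First, degree: a closed, bounded, convex surface; a quadric, so deg p = 2.
Then, symmetries: mirror symmetry z ↦ −z ⇒ only even powers of z; mirror symmetry y ↦ −y ⇒ only even powers of y; the x ↦ −x reflection is a symmetry, so x appears only in even powers.
Next, checking where it meets the axes: the y-axis gridline crossings are at y ∈ {-1, 1}.
Finally, the integer polynomial consistent with all of this is the stated p.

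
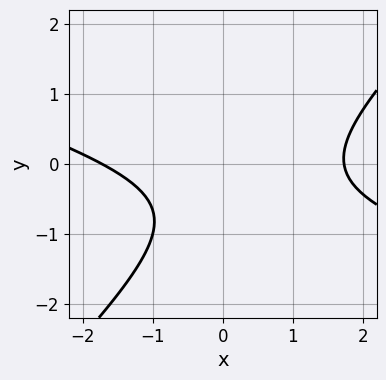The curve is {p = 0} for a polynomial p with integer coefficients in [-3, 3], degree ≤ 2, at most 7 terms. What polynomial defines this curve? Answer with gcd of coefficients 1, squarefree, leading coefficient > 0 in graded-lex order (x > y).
deg p = 2. No degree-1 curve has this shape.
Observable constraints: no y-intercept at any integer in the box.
Assembling these constraints gives the stated polynomial.

x^2 + 2*x*y - 3*y^2 - 3*y - 3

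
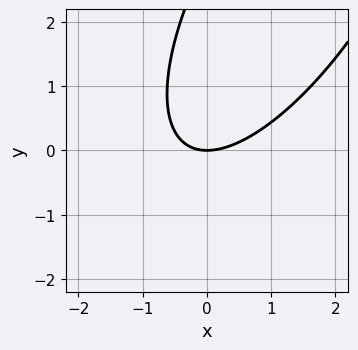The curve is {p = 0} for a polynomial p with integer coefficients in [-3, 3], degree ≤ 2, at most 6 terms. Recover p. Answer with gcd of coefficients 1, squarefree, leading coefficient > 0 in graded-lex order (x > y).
2*x^2 - 2*x*y + y^2 - 3*y

1. Degree: a generic line meets the curve in up to 2 points, so deg p = 2.
2. Reading off the gridlines: one y-axis crossing is at y = 0; it meets the x-axis at x = 0 (among the integer gridlines).
3. Fitting integer coefficients to these (and the overall shape) gives p.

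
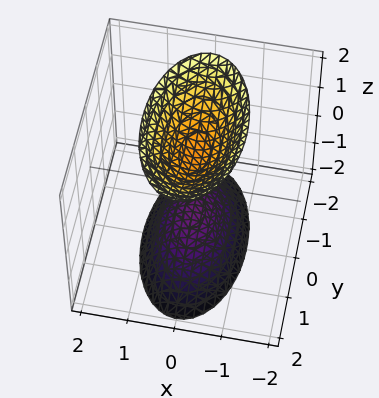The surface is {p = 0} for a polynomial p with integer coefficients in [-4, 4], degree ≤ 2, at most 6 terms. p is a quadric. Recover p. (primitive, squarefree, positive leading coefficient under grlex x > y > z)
(a) The picture has 2 separate pieces. They look like related sheets of one shape, so recover p as a whole.
(b) deg p = 2. Two separate bowl-shaped sheets opening away from each other; a quadric.
(c) Symmetries: it's symmetric under z → −z, forcing even powers of z; mirror symmetry y ↦ −y ⇒ only even powers of y; the x ↦ −x reflection is a symmetry, so x appears only in even powers.
(d) From the axis intercepts and sections: it misses every integer gridline on the x-axis; no y-intercept at any integer in the box; among the integer gridlines, it crosses the z-axis at z ∈ {-1, 1}.
(e) Putting this together gives p.

3*x^2 + y^2 - z^2 + 1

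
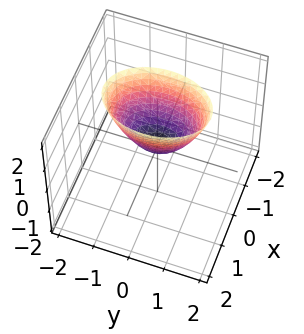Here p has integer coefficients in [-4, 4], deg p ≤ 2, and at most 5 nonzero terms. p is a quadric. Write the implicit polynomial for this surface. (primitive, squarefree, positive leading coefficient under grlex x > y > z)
1. deg p = 2. A paraboloid; a quadric.
2. Symmetries: the y ↦ −y reflection is a symmetry, so y appears only in even powers; the x ↦ −x reflection is a symmetry, so x appears only in even powers.
3. Against the integer gridlines: one x-axis crossing is at x = 0; one z-axis crossing is at z = 0; it crosses the y-axis at the gridline y = 0.
4. Fitting integer coefficients to these (and the overall shape) gives p.

2*x^2 + y^2 - z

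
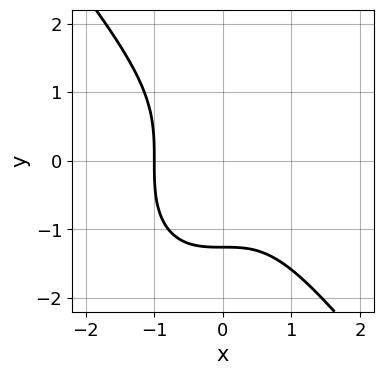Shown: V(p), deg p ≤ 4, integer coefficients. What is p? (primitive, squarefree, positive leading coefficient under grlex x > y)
(a) deg p = 3. The shape is more complex than any degree-2 curve.
(b) Reading off the gridlines: it meets the x-axis at x = -1 (among the integer gridlines).
(c) Fitting integer coefficients to these (and the overall shape) gives p.

2*x^3 + y^3 + 2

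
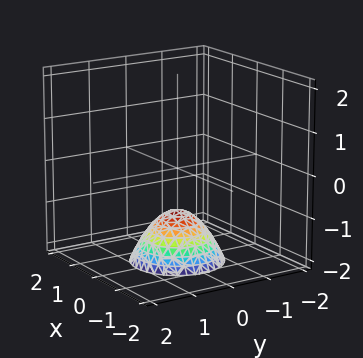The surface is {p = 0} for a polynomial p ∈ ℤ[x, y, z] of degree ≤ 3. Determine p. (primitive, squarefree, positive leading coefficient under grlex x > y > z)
x^2 + y^2 + z + 1

(a) The degree is 2 — the shape is more complex than any degree-1 surface.
(b) Symmetry: the z-axis is an axis of rotation, so x and y enter only as x² + y².
(c) Checking where it meets the axes: it misses every integer gridline on the x-axis; a circular section at z = -2 has radius exactly 1.
(d) Solving for integer coefficients yields p as stated. Check: (0, 0, -1) on the z-axis lies on the surface, and p(0, 0, -1) = 0. ✓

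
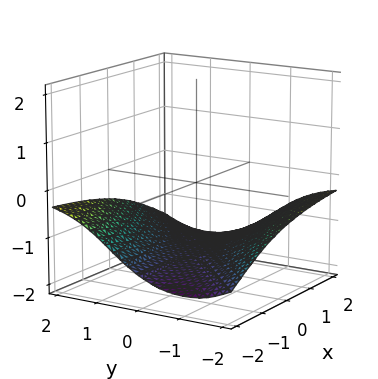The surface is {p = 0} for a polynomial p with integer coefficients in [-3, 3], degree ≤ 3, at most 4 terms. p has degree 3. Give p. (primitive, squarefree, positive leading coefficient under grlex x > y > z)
x*y*z - y^2*z - z^3 - 3

(a) The degree is 3 — no degree-2 surface has this shape.
(b) Checking where it meets the axes: the surface avoids every integer x-axis point in the box; the surface avoids every integer y-axis point in the box.
(c) Fitting integer coefficients to these (and the overall shape) gives p.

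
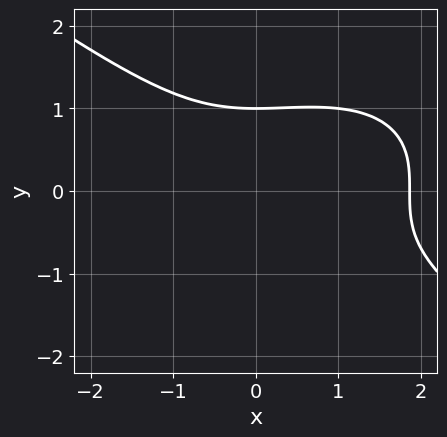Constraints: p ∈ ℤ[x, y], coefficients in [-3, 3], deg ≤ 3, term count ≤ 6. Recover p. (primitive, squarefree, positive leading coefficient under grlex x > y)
(a) The degree is 3 — the shape is more complex than any degree-2 curve.
(b) From the axis intercepts and sections: it meets the y-axis at y = 1 (among the integer gridlines).
(c) Matching integer coefficients to the picture gives p.

x^3 + 3*y^3 - x^2 - 3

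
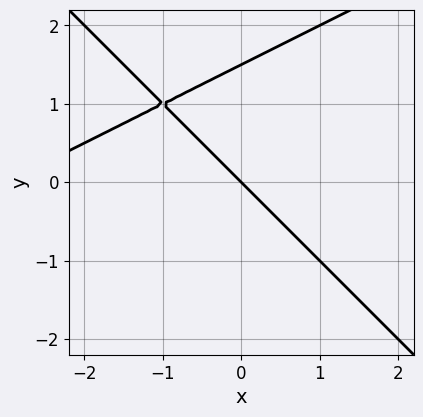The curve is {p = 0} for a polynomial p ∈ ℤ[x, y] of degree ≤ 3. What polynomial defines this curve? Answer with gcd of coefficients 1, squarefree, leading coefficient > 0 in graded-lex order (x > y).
First, degree: the shape is more complex than any degree-1 curve, so deg p = 2.
Next, reading off the gridlines: one x-axis crossing is at x = 0; it crosses the y-axis at the gridline y = 0.
Finally, together with the visible shape, these determine p as stated.

x^2 - x*y - 2*y^2 + 3*x + 3*y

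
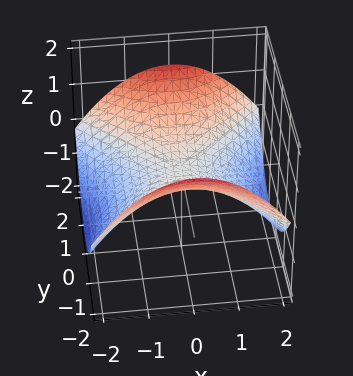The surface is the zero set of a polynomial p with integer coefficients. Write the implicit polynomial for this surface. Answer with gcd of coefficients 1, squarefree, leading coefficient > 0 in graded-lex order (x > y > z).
x^2 - y^2 + 3*z

First, deg p = 2. A saddle surface; a quadric.
Next, symmetries: the y ↦ −y reflection is a symmetry, so y appears only in even powers; it's symmetric under x → −x, forcing even powers of x.
Next, observable constraints: it meets the y-axis at y = 0 (among the integer gridlines); one z-axis crossing is at z = 0; it meets the x-axis at x = 0 (among the integer gridlines).
Finally, fitting integer coefficients to these (and the overall shape) gives p.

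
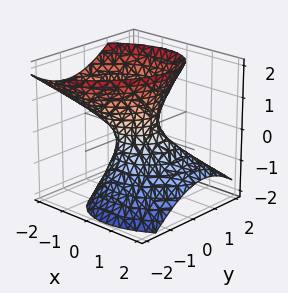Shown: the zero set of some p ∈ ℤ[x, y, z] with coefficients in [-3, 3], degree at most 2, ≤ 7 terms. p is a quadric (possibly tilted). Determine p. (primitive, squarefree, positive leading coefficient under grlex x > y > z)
3*x^2 - 2*x*y + 3*x*z + 3*y^2 - 2*z^2 - 1

1. The degree is 2 — no degree-1 surface has this shape.
2. From the visible intercepts: the surface avoids every integer z-axis point in the box.
3. Putting this together gives p.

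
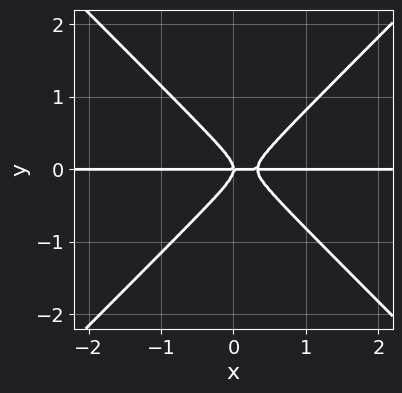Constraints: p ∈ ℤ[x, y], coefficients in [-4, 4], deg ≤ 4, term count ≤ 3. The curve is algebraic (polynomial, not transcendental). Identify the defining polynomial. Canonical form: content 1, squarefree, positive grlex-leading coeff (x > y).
3*x^2*y - 3*y^3 - x*y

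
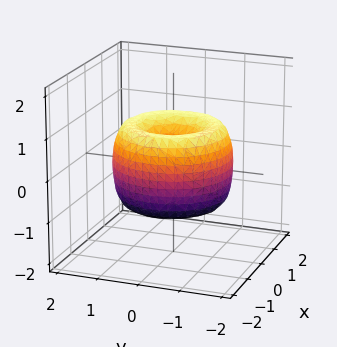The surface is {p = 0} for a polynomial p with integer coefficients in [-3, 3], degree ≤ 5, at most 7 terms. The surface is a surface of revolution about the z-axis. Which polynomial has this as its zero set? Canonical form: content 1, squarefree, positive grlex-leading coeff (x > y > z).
x^4 + 2*x^2*y^2 + y^4 - 2*x^2 - 2*y^2 + z^2

(a) The degree is 4 — a generic line meets the surface in up to 4 points.
(b) By symmetry, the z-axis is an axis of rotation, so x and y enter only as x² + y².
(c) From the visible intercepts: it meets the z-axis at z = 0 (among the integer gridlines); it meets the x-axis at x = 0 (among the integer gridlines); a circular section at z = 1 has radius exactly 1.
(d) Fitting integer coefficients to these (and the overall shape) gives p.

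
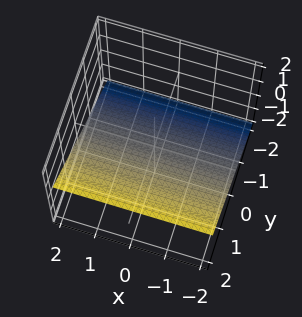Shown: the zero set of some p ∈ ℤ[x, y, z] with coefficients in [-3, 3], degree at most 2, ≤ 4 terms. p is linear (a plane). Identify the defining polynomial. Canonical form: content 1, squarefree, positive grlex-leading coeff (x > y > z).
2*y - 3*z - 2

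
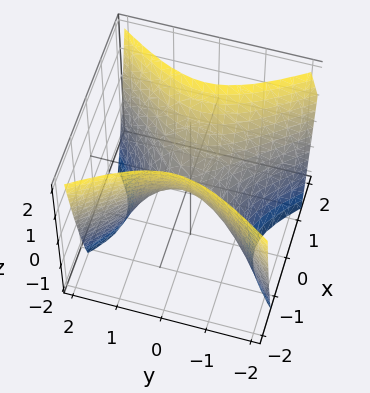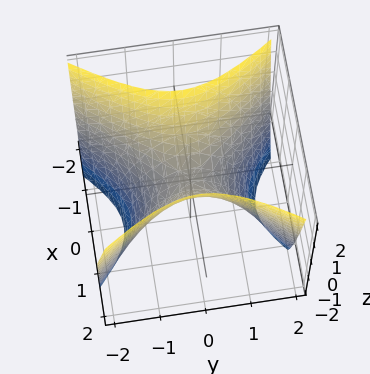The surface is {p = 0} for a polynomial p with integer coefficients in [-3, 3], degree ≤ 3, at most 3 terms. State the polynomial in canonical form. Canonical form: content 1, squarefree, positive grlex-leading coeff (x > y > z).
(a) Degree: a saddle surface; a quadric, so deg p = 2.
(b) Symmetries: it's symmetric under x → −x, forcing even powers of x; the y ↦ −y reflection is a symmetry, so y appears only in even powers.
(c) From the axis intercepts and sections: one z-axis crossing is at z = 0; it crosses the y-axis at the gridline y = 0.
(d) Putting this together gives p.

3*x^2 - 2*y^2 - 2*z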